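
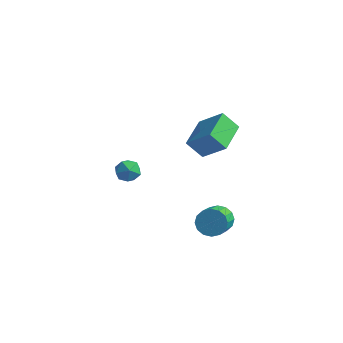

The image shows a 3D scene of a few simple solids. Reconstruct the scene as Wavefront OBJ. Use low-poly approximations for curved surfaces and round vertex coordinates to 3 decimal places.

v 2.847 0.402 -4.07
v 3.122 0.007 -4.83
v 3.587 -1.517 -3.871
v 3.313 -1.122 -3.11
v 3.499 0.226 -4.665
v 3.964 -1.298 -3.706
v 3.701 0.492 -4.341
v 4.166 -1.032 -3.382
v 3.675 0.734 -3.944
v 4.14 -0.79 -2.984
v 3.427 0.887 -3.58
v 3.892 -0.637 -2.621
v 3.024 0.91 -3.348
v 3.489 -0.614 -2.389
v 2.573 0.797 -3.309
v 3.038 -0.727 -2.35
v 2.196 0.578 -3.474
v 2.661 -0.946 -2.515
v 1.994 0.312 -3.798
v 2.459 -1.212 -2.839
v 2.02 0.07 -4.196
v 2.485 -1.454 -3.236
v 2.268 -0.083 -4.559
v 2.733 -1.607 -3.6
v 2.671 -0.106 -4.791
v 3.136 -1.63 -3.832
v 1.667 -1.047 2.682
v 3.078 -0.982 3.877
v 1.28 0.925 3.033
v 2.691 0.99 4.227
v 2.489 -0.71 1.693
v 3.9 -0.645 2.887
v 2.102 1.262 2.043
v 3.513 1.327 3.238
v -2.799 -0.08 -2.053
v -2.086 0.189 -1.697
v -2.674 -1.269 -1.403
v -1.961 -1 -1.047
v -2.696 -0.658 -0.825
v -2.774 0.077 -1.227
v -1.986 -1.157 -1.873
v -2.064 -0.422 -2.275
v -1.583 -0.476 -1.587
v -2.022 -0.168 -0.939
v -2.738 -0.912 -2.161
v -3.177 -0.604 -1.513
f 2 1 5
f 2 5 3
f 3 5 6
f 3 6 4
f 5 1 7
f 5 7 6
f 6 7 8
f 6 8 4
f 7 1 9
f 7 9 8
f 8 9 10
f 8 10 4
f 9 1 11
f 9 11 10
f 10 11 12
f 10 12 4
f 11 1 13
f 11 13 12
f 12 13 14
f 12 14 4
f 13 1 15
f 13 15 14
f 14 15 16
f 14 16 4
f 15 1 17
f 15 17 16
f 16 17 18
f 16 18 4
f 17 1 19
f 17 19 18
f 18 19 20
f 18 20 4
f 19 1 21
f 19 21 20
f 20 21 22
f 20 22 4
f 21 1 23
f 21 23 22
f 22 23 24
f 22 24 4
f 23 1 25
f 23 25 24
f 24 25 26
f 24 26 4
f 25 1 2
f 25 2 26
f 26 2 3
f 26 3 4
f 28 30 27
f 31 28 27
f 27 30 29
f 29 31 27
f 28 34 30
f 32 28 31
f 32 34 28
f 30 34 29
f 33 31 29
f 29 34 33
f 33 32 31
f 34 32 33
f 35 46 40
f 35 40 36
f 35 36 42
f 35 42 45
f 35 45 46
f 36 40 44
f 40 46 39
f 46 45 37
f 45 42 41
f 42 36 43
f 38 44 39
f 38 39 37
f 38 37 41
f 38 41 43
f 38 43 44
f 39 44 40
f 37 39 46
f 41 37 45
f 43 41 42
f 44 43 36



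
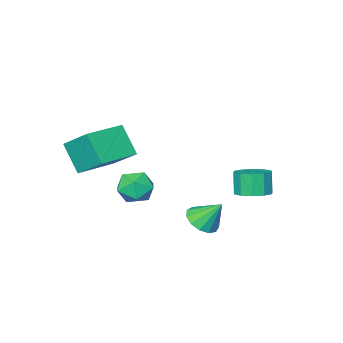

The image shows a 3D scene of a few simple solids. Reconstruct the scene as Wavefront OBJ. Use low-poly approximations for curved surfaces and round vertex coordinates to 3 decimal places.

v 2.348 -4.685 -0.041
v 2.087 -3.037 1.234
v 2.31 -3.526 -1.546
v 2.049 -1.878 -0.271
v 4.531 -4.442 0.091
v 4.27 -2.794 1.366
v 4.493 -3.283 -1.414
v 4.232 -1.635 -0.139
v -2.313 1.542 -2.843
v -1.441 1.17 -2.788
v -1.675 0.805 -1.542
v -2.547 1.178 -1.597
v -1.409 1.731 -2.618
v -1.644 1.366 -1.371
v -1.723 2.22 -2.534
v -1.957 1.855 -1.287
v -2.262 2.45 -2.568
v -2.496 2.085 -1.321
v -2.82 2.334 -2.707
v -3.055 1.969 -1.461
v -3.185 1.915 -2.898
v -3.419 1.55 -1.652
v -3.216 1.354 -3.069
v -3.451 0.989 -1.822
v -2.903 0.865 -3.153
v -3.137 0.5 -1.906
v -2.364 0.635 -3.119
v -2.598 0.27 -1.872
v -1.805 0.751 -2.979
v -2.04 0.386 -1.733
v 1.265 2.284 -3.118
v 2.069 2.115 -2.682
v 0.755 3.096 -1.862
v 2.135 2.563 -2.945
v 1.925 2.923 -3.263
v 1.505 3.08 -3.535
v 1.01 2.984 -3.674
v 0.595 2.665 -3.637
v 0.393 2.226 -3.435
v 0.468 1.805 -3.132
v 0.796 1.536 -2.825
v 1.273 1.505 -2.61
v 1.748 1.72 -2.557
v 2.092 -0.488 -1.645
v 2.692 -0.015 -2.351
v 3.468 -1.045 -0.849
v 4.068 -0.572 -1.555
v 3.513 -0.006 -0.881
v 2.663 0.338 -1.373
v 3.497 -1.398 -1.827
v 2.647 -1.054 -2.319
v 3.561 -0.577 -2.464
v 3.57 0.284 -1.879
v 2.59 -1.344 -1.321
v 2.599 -0.483 -0.736
f 2 4 1
f 5 2 1
f 1 4 3
f 3 5 1
f 2 8 4
f 6 2 5
f 6 8 2
f 4 8 3
f 7 5 3
f 3 8 7
f 7 6 5
f 8 6 7
f 10 9 13
f 10 13 11
f 11 13 14
f 11 14 12
f 13 9 15
f 13 15 14
f 14 15 16
f 14 16 12
f 15 9 17
f 15 17 16
f 16 17 18
f 16 18 12
f 17 9 19
f 17 19 18
f 18 19 20
f 18 20 12
f 19 9 21
f 19 21 20
f 20 21 22
f 20 22 12
f 21 9 23
f 21 23 22
f 22 23 24
f 22 24 12
f 23 9 25
f 23 25 24
f 24 25 26
f 24 26 12
f 25 9 27
f 25 27 26
f 26 27 28
f 26 28 12
f 27 9 29
f 27 29 28
f 28 29 30
f 28 30 12
f 29 9 10
f 29 10 30
f 30 10 11
f 30 11 12
f 32 31 34
f 32 34 33
f 34 31 35
f 34 35 33
f 35 31 36
f 35 36 33
f 36 31 37
f 36 37 33
f 37 31 38
f 37 38 33
f 38 31 39
f 38 39 33
f 39 31 40
f 39 40 33
f 40 31 41
f 40 41 33
f 41 31 42
f 41 42 33
f 42 31 43
f 42 43 33
f 43 31 32
f 43 32 33
f 44 55 49
f 44 49 45
f 44 45 51
f 44 51 54
f 44 54 55
f 45 49 53
f 49 55 48
f 55 54 46
f 54 51 50
f 51 45 52
f 47 53 48
f 47 48 46
f 47 46 50
f 47 50 52
f 47 52 53
f 48 53 49
f 46 48 55
f 50 46 54
f 52 50 51
f 53 52 45



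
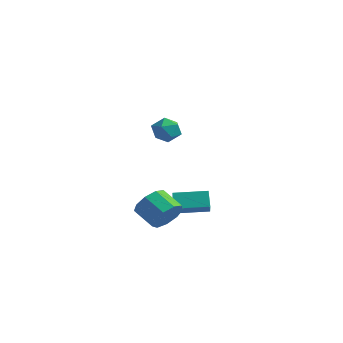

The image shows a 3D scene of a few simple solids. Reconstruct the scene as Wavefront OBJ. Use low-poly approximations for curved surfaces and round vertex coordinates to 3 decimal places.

v 3.337 -3.17 -2.497
v 3.871 -3.297 -1.614
v 2.598 -3.277 -0.84
v 2.063 -3.15 -1.723
v 3.796 -2.604 -1.756
v 2.523 -2.584 -0.982
v 3.506 -2.176 -2.244
v 2.233 -2.155 -1.47
v 3.137 -2.213 -2.851
v 1.864 -2.192 -2.077
v 2.861 -2.698 -3.292
v 1.588 -2.678 -2.518
v 2.807 -3.404 -3.361
v 1.534 -3.384 -2.587
v 3.002 -4.001 -3.026
v 1.729 -3.98 -2.252
v 3.353 -4.209 -2.443
v 2.08 -4.188 -1.669
v 3.696 -3.931 -1.886
v 2.423 -3.91 -1.112
v 0.29 0.821 -3.894
v -0.272 1.334 -2.992
v -0.234 1.433 -4.568
v -0.796 1.946 -3.666
v 1.716 2.174 -3.774
v 1.154 2.687 -2.872
v 1.192 2.786 -4.448
v 0.63 3.299 -3.546
v 3.132 -2.211 3.869
v 3.65 -2.455 3.211
v 2.45 -3.445 3.789
v 2.968 -3.689 3.131
v 3.294 -3.612 3.937
v 3.715 -2.85 3.986
v 2.385 -3.05 3.014
v 2.806 -2.288 3.063
v 3.188 -2.974 2.682
v 3.75 -3.321 3.253
v 2.35 -2.579 3.747
v 2.912 -2.926 4.318
f 2 1 5
f 2 5 3
f 3 5 6
f 3 6 4
f 5 1 7
f 5 7 6
f 6 7 8
f 6 8 4
f 7 1 9
f 7 9 8
f 8 9 10
f 8 10 4
f 9 1 11
f 9 11 10
f 10 11 12
f 10 12 4
f 11 1 13
f 11 13 12
f 12 13 14
f 12 14 4
f 13 1 15
f 13 15 14
f 14 15 16
f 14 16 4
f 15 1 17
f 15 17 16
f 16 17 18
f 16 18 4
f 17 1 19
f 17 19 18
f 18 19 20
f 18 20 4
f 19 1 2
f 19 2 20
f 20 2 3
f 20 3 4
f 22 24 21
f 25 22 21
f 21 24 23
f 23 25 21
f 22 28 24
f 26 22 25
f 26 28 22
f 24 28 23
f 27 25 23
f 23 28 27
f 27 26 25
f 28 26 27
f 29 40 34
f 29 34 30
f 29 30 36
f 29 36 39
f 29 39 40
f 30 34 38
f 34 40 33
f 40 39 31
f 39 36 35
f 36 30 37
f 32 38 33
f 32 33 31
f 32 31 35
f 32 35 37
f 32 37 38
f 33 38 34
f 31 33 40
f 35 31 39
f 37 35 36
f 38 37 30



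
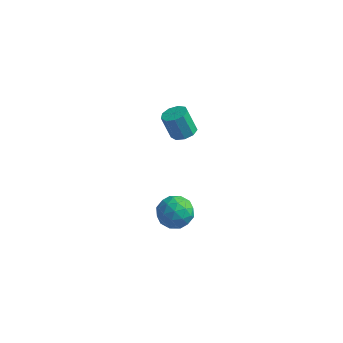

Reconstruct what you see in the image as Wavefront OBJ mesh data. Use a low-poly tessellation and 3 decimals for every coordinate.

v 0.891 -2.863 0.014
v 1.621 -3.038 0.823
v 0.599 -4.622 -0.103
v 1.329 -4.797 0.706
v 0.366 -4.305 0.929
v 0.547 -3.218 1.001
v 1.673 -4.442 -0.281
v 1.854 -3.355 -0.209
v 2.105 -4.014 0.64
v 1.298 -3.929 1.388
v 0.922 -3.731 -0.668
v 0.115 -3.646 0.08
v 1.282 -2.796 0.429
v 0.938 -4.864 0.291
v 0.372 -4.575 0.423
v 0.802 -4.677 0.898
v 0.65 -2.902 0.534
v 1.08 -3.005 1.009
v 0.342 -3.75 1.072
v 1.14 -4.655 -0.289
v 1.57 -4.758 0.186
v 1.418 -2.983 -0.178
v 1.848 -3.085 0.297
v 1.878 -3.91 -0.352
v 1.996 -3.473 0.797
v 1.824 -4.506 0.728
v 2.026 -4.298 0.148
v 2.132 -3.659 0.19
v 1.521 -3.423 1.236
v 1.349 -4.457 1.168
v 0.783 -4.168 1.299
v 0.889 -3.529 1.341
v 1.805 -3.996 1.129
v 0.871 -3.203 -0.448
v 0.699 -4.237 -0.516
v 1.331 -4.131 -0.621
v 1.437 -3.492 -0.579
v 0.396 -3.154 -0.008
v 0.224 -4.187 -0.077
v 0.088 -4.001 0.53
v 0.194 -3.362 0.572
v 0.415 -3.664 -0.409
v -1.487 3.586 -0.348
v -0.786 3.28 -0.053
v -1.411 3.308 1.463
v -2.113 3.614 1.168
v -0.765 3.841 -0.055
v -1.39 3.869 1.461
v -1.082 4.282 -0.194
v -1.708 4.31 1.322
v -1.589 4.398 -0.405
v -2.214 4.426 1.111
v -2.048 4.133 -0.589
v -2.673 4.162 0.926
v -2.245 3.613 -0.661
v -2.87 3.641 0.855
v -2.087 3.08 -0.586
v -2.712 3.108 0.93
v -1.649 2.784 -0.4
v -2.274 2.812 1.116
v -1.135 2.863 -0.189
v -1.76 2.891 1.327
f 1 38 17
f 38 12 41
f 17 41 6
f 38 41 17
f 1 17 13
f 17 6 18
f 13 18 2
f 17 18 13
f 1 13 22
f 13 2 23
f 22 23 8
f 13 23 22
f 1 22 34
f 22 8 37
f 34 37 11
f 22 37 34
f 1 34 38
f 34 11 42
f 38 42 12
f 34 42 38
f 2 18 29
f 18 6 32
f 29 32 10
f 18 32 29
f 6 41 19
f 41 12 40
f 19 40 5
f 41 40 19
f 12 42 39
f 42 11 35
f 39 35 3
f 42 35 39
f 11 37 36
f 37 8 24
f 36 24 7
f 37 24 36
f 8 23 28
f 23 2 25
f 28 25 9
f 23 25 28
f 4 30 16
f 30 10 31
f 16 31 5
f 30 31 16
f 4 16 14
f 16 5 15
f 14 15 3
f 16 15 14
f 4 14 21
f 14 3 20
f 21 20 7
f 14 20 21
f 4 21 26
f 21 7 27
f 26 27 9
f 21 27 26
f 4 26 30
f 26 9 33
f 30 33 10
f 26 33 30
f 5 31 19
f 31 10 32
f 19 32 6
f 31 32 19
f 3 15 39
f 15 5 40
f 39 40 12
f 15 40 39
f 7 20 36
f 20 3 35
f 36 35 11
f 20 35 36
f 9 27 28
f 27 7 24
f 28 24 8
f 27 24 28
f 10 33 29
f 33 9 25
f 29 25 2
f 33 25 29
f 44 43 47
f 44 47 45
f 45 47 48
f 45 48 46
f 47 43 49
f 47 49 48
f 48 49 50
f 48 50 46
f 49 43 51
f 49 51 50
f 50 51 52
f 50 52 46
f 51 43 53
f 51 53 52
f 52 53 54
f 52 54 46
f 53 43 55
f 53 55 54
f 54 55 56
f 54 56 46
f 55 43 57
f 55 57 56
f 56 57 58
f 56 58 46
f 57 43 59
f 57 59 58
f 58 59 60
f 58 60 46
f 59 43 61
f 59 61 60
f 60 61 62
f 60 62 46
f 61 43 44
f 61 44 62
f 62 44 45
f 62 45 46



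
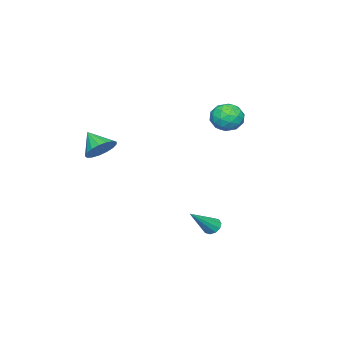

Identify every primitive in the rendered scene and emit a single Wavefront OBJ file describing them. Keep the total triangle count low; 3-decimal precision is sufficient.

v -3.479 2.141 3.599
v -2.703 1.703 3.946
v -3.977 0.797 3.014
v -3.201 0.359 3.361
v -3.871 0.688 3.959
v -3.564 1.519 4.32
v -3.116 0.981 2.64
v -2.809 1.812 3.001
v -2.478 0.986 3.353
v -2.945 0.805 4.168
v -3.735 1.695 2.792
v -4.202 1.514 3.607
v -3.047 2.04 3.823
v -3.633 0.46 3.137
v -4.027 0.653 3.488
v -3.571 0.396 3.692
v -3.553 1.932 4.044
v -3.097 1.674 4.248
v -3.784 1.077 4.255
v -3.583 0.826 2.712
v -3.127 0.568 2.916
v -3.109 2.104 3.268
v -2.653 1.847 3.472
v -2.896 1.423 2.705
v -2.459 1.361 3.679
v -2.752 0.571 3.336
v -2.702 0.937 2.911
v -2.521 1.425 3.124
v -2.733 1.254 4.158
v -3.026 0.464 3.815
v -3.42 0.658 4.166
v -3.239 1.146 4.378
v -2.601 0.833 3.81
v -3.654 2.036 3.145
v -3.947 1.246 2.802
v -3.441 1.354 2.582
v -3.26 1.842 2.794
v -3.928 1.929 3.624
v -4.221 1.139 3.281
v -4.159 1.075 3.836
v -3.978 1.563 4.049
v -4.079 1.667 3.15
v 1.086 2.949 -2.091
v 1.465 3.058 -2.459
v 2.494 2.511 -0.769
v 1.398 3.34 -2.294
v 1.212 3.473 -2.051
v 0.977 3.406 -1.823
v 0.784 3.164 -1.698
v 0.706 2.84 -1.722
v 0.774 2.558 -1.887
v 0.96 2.426 -2.13
v 1.195 2.493 -2.358
v 1.388 2.734 -2.483
v 3.29 -2.038 2.87
v 4.119 -2.024 3.195
v 2.97 -3.042 3.73
v 3.908 -1.747 3.44
v 3.556 -1.536 3.555
v 3.143 -1.44 3.513
v 2.764 -1.482 3.323
v 2.505 -1.651 3.03
v 2.426 -1.908 2.7
v 2.546 -2.196 2.409
v 2.835 -2.447 2.223
v 3.229 -2.605 2.186
v 3.637 -2.633 2.306
v 3.966 -2.524 2.554
v 4.139 -2.305 2.875
f 1 38 17
f 38 12 41
f 17 41 6
f 38 41 17
f 1 17 13
f 17 6 18
f 13 18 2
f 17 18 13
f 1 13 22
f 13 2 23
f 22 23 8
f 13 23 22
f 1 22 34
f 22 8 37
f 34 37 11
f 22 37 34
f 1 34 38
f 34 11 42
f 38 42 12
f 34 42 38
f 2 18 29
f 18 6 32
f 29 32 10
f 18 32 29
f 6 41 19
f 41 12 40
f 19 40 5
f 41 40 19
f 12 42 39
f 42 11 35
f 39 35 3
f 42 35 39
f 11 37 36
f 37 8 24
f 36 24 7
f 37 24 36
f 8 23 28
f 23 2 25
f 28 25 9
f 23 25 28
f 4 30 16
f 30 10 31
f 16 31 5
f 30 31 16
f 4 16 14
f 16 5 15
f 14 15 3
f 16 15 14
f 4 14 21
f 14 3 20
f 21 20 7
f 14 20 21
f 4 21 26
f 21 7 27
f 26 27 9
f 21 27 26
f 4 26 30
f 26 9 33
f 30 33 10
f 26 33 30
f 5 31 19
f 31 10 32
f 19 32 6
f 31 32 19
f 3 15 39
f 15 5 40
f 39 40 12
f 15 40 39
f 7 20 36
f 20 3 35
f 36 35 11
f 20 35 36
f 9 27 28
f 27 7 24
f 28 24 8
f 27 24 28
f 10 33 29
f 33 9 25
f 29 25 2
f 33 25 29
f 44 43 46
f 44 46 45
f 46 43 47
f 46 47 45
f 47 43 48
f 47 48 45
f 48 43 49
f 48 49 45
f 49 43 50
f 49 50 45
f 50 43 51
f 50 51 45
f 51 43 52
f 51 52 45
f 52 43 53
f 52 53 45
f 53 43 54
f 53 54 45
f 54 43 44
f 54 44 45
f 56 55 58
f 56 58 57
f 58 55 59
f 58 59 57
f 59 55 60
f 59 60 57
f 60 55 61
f 60 61 57
f 61 55 62
f 61 62 57
f 62 55 63
f 62 63 57
f 63 55 64
f 63 64 57
f 64 55 65
f 64 65 57
f 65 55 66
f 65 66 57
f 66 55 67
f 66 67 57
f 67 55 68
f 67 68 57
f 68 55 69
f 68 69 57
f 69 55 56
f 69 56 57



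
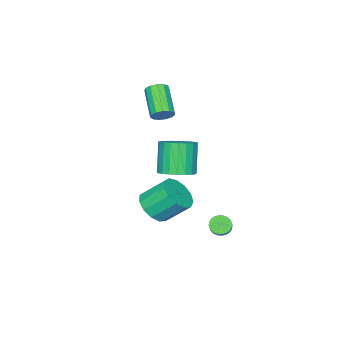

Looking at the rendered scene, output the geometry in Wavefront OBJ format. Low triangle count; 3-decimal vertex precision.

v -2.197 2.484 -3.032
v -1.817 2.063 -3.08
v -0.942 2.754 -2.217
v -1.323 3.176 -2.168
v -1.756 2.196 -3.248
v -0.881 2.887 -2.384
v -1.762 2.373 -3.383
v -0.888 3.064 -2.519
v -1.835 2.566 -3.464
v -0.96 3.257 -2.601
v -1.963 2.748 -3.48
v -1.088 3.439 -2.616
v -2.127 2.889 -3.427
v -1.252 3.58 -2.564
v -2.301 2.968 -3.314
v -1.426 3.66 -2.451
v -2.459 2.974 -3.158
v -1.585 3.666 -2.295
v -2.578 2.906 -2.983
v -1.703 3.597 -2.12
v -2.639 2.773 -2.816
v -1.764 3.464 -1.952
v -2.632 2.596 -2.681
v -1.758 3.287 -1.817
v -2.56 2.403 -2.599
v -1.685 3.094 -1.736
v -2.432 2.221 -2.584
v -1.557 2.912 -1.72
v -2.268 2.08 -2.636
v -1.393 2.771 -1.773
v -2.094 2 -2.749
v -1.219 2.692 -1.886
v -1.935 1.994 -2.905
v -1.061 2.686 -2.042
v -2.444 -0.595 -0.578
v -1.621 -1.116 -0.4
v -2.334 -1.646 1.336
v -3.156 -1.125 1.158
v -1.523 -0.747 -0.247
v -2.236 -1.277 1.489
v -1.585 -0.351 -0.151
v -2.297 -0.881 1.585
v -1.794 0.002 -0.129
v -2.506 -0.528 1.607
v -2.116 0.252 -0.185
v -2.828 -0.277 1.551
v -2.495 0.356 -0.309
v -3.207 -0.174 1.427
v -2.865 0.295 -0.479
v -3.577 -0.234 1.257
v -3.162 0.081 -0.666
v -3.874 -0.449 1.07
v -3.335 -0.251 -0.839
v -4.047 -0.781 0.898
v -3.354 -0.642 -0.966
v -4.066 -1.172 0.771
v -3.215 -1.025 -1.026
v -3.927 -1.555 0.711
v -2.943 -1.334 -1.008
v -3.656 -1.863 0.728
v -2.585 -1.515 -0.917
v -3.297 -2.044 0.82
v -2.203 -1.537 -0.766
v -2.915 -2.066 0.97
v -1.862 -1.396 -0.584
v -2.574 -1.926 1.153
v -2.581 -1.64 3.15
v -2.099 -1.651 3.556
v -3.038 -2.872 4.635
v -3.519 -2.86 4.23
v -2.314 -1.391 3.664
v -3.253 -2.611 4.743
v -2.614 -1.209 3.609
v -3.553 -2.429 4.688
v -2.903 -1.164 3.408
v -3.842 -2.384 4.487
v -3.09 -1.27 3.125
v -4.029 -2.49 4.204
v -3.115 -1.494 2.851
v -4.054 -2.714 3.93
v -2.971 -1.764 2.671
v -3.909 -2.984 3.75
v -2.702 -1.994 2.644
v -3.641 -3.215 3.723
v -2.395 -2.112 2.777
v -3.334 -3.333 3.857
v -2.147 -2.08 3.029
v -3.086 -3.301 4.108
v -2.037 -1.909 3.32
v -2.975 -3.129 4.399
v 0.085 0.118 -1.505
v 0.93 0.699 -1.594
v 0.321 1.763 -0.445
v -0.525 1.182 -0.355
v 0.55 0.902 -1.983
v -0.059 1.966 -0.834
v 0.023 0.856 -2.22
v -0.586 1.92 -1.071
v -0.485 0.576 -2.23
v -1.094 1.64 -1.081
v -0.812 0.15 -2.01
v -1.422 1.214 -0.861
v -0.855 -0.285 -1.629
v -1.464 0.778 -0.48
v -0.599 -0.593 -1.209
v -1.208 0.47 -0.059
v -0.126 -0.675 -0.882
v -0.735 0.389 0.267
v 0.414 -0.505 -0.753
v -0.195 0.559 0.396
v 0.849 -0.137 -0.863
v 0.24 0.926 0.286
v 1.042 0.312 -1.177
v 0.432 1.375 -0.027
f 2 1 5
f 2 5 3
f 3 5 6
f 3 6 4
f 5 1 7
f 5 7 6
f 6 7 8
f 6 8 4
f 7 1 9
f 7 9 8
f 8 9 10
f 8 10 4
f 9 1 11
f 9 11 10
f 10 11 12
f 10 12 4
f 11 1 13
f 11 13 12
f 12 13 14
f 12 14 4
f 13 1 15
f 13 15 14
f 14 15 16
f 14 16 4
f 15 1 17
f 15 17 16
f 16 17 18
f 16 18 4
f 17 1 19
f 17 19 18
f 18 19 20
f 18 20 4
f 19 1 21
f 19 21 20
f 20 21 22
f 20 22 4
f 21 1 23
f 21 23 22
f 22 23 24
f 22 24 4
f 23 1 25
f 23 25 24
f 24 25 26
f 24 26 4
f 25 1 27
f 25 27 26
f 26 27 28
f 26 28 4
f 27 1 29
f 27 29 28
f 28 29 30
f 28 30 4
f 29 1 31
f 29 31 30
f 30 31 32
f 30 32 4
f 31 1 33
f 31 33 32
f 32 33 34
f 32 34 4
f 33 1 2
f 33 2 34
f 34 2 3
f 34 3 4
f 36 35 39
f 36 39 37
f 37 39 40
f 37 40 38
f 39 35 41
f 39 41 40
f 40 41 42
f 40 42 38
f 41 35 43
f 41 43 42
f 42 43 44
f 42 44 38
f 43 35 45
f 43 45 44
f 44 45 46
f 44 46 38
f 45 35 47
f 45 47 46
f 46 47 48
f 46 48 38
f 47 35 49
f 47 49 48
f 48 49 50
f 48 50 38
f 49 35 51
f 49 51 50
f 50 51 52
f 50 52 38
f 51 35 53
f 51 53 52
f 52 53 54
f 52 54 38
f 53 35 55
f 53 55 54
f 54 55 56
f 54 56 38
f 55 35 57
f 55 57 56
f 56 57 58
f 56 58 38
f 57 35 59
f 57 59 58
f 58 59 60
f 58 60 38
f 59 35 61
f 59 61 60
f 60 61 62
f 60 62 38
f 61 35 63
f 61 63 62
f 62 63 64
f 62 64 38
f 63 35 65
f 63 65 64
f 64 65 66
f 64 66 38
f 65 35 36
f 65 36 66
f 66 36 37
f 66 37 38
f 68 67 71
f 68 71 69
f 69 71 72
f 69 72 70
f 71 67 73
f 71 73 72
f 72 73 74
f 72 74 70
f 73 67 75
f 73 75 74
f 74 75 76
f 74 76 70
f 75 67 77
f 75 77 76
f 76 77 78
f 76 78 70
f 77 67 79
f 77 79 78
f 78 79 80
f 78 80 70
f 79 67 81
f 79 81 80
f 80 81 82
f 80 82 70
f 81 67 83
f 81 83 82
f 82 83 84
f 82 84 70
f 83 67 85
f 83 85 84
f 84 85 86
f 84 86 70
f 85 67 87
f 85 87 86
f 86 87 88
f 86 88 70
f 87 67 89
f 87 89 88
f 88 89 90
f 88 90 70
f 89 67 68
f 89 68 90
f 90 68 69
f 90 69 70
f 92 91 95
f 92 95 93
f 93 95 96
f 93 96 94
f 95 91 97
f 95 97 96
f 96 97 98
f 96 98 94
f 97 91 99
f 97 99 98
f 98 99 100
f 98 100 94
f 99 91 101
f 99 101 100
f 100 101 102
f 100 102 94
f 101 91 103
f 101 103 102
f 102 103 104
f 102 104 94
f 103 91 105
f 103 105 104
f 104 105 106
f 104 106 94
f 105 91 107
f 105 107 106
f 106 107 108
f 106 108 94
f 107 91 109
f 107 109 108
f 108 109 110
f 108 110 94
f 109 91 111
f 109 111 110
f 110 111 112
f 110 112 94
f 111 91 113
f 111 113 112
f 112 113 114
f 112 114 94
f 113 91 92
f 113 92 114
f 114 92 93
f 114 93 94



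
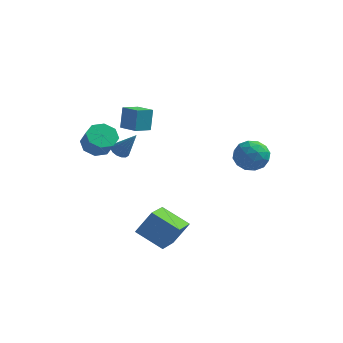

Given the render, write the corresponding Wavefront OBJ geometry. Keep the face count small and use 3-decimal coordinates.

v 0.892 -2.894 -5.425
v 0.871 -4.725 -4.847
v -0.853 -2.588 -4.519
v -0.874 -4.419 -3.941
v 1.734 -2.441 -3.959
v 1.713 -4.272 -3.381
v -0.011 -2.135 -3.053
v -0.032 -3.966 -2.475
v -3.681 -2.872 1.923
v -2.825 -2.5 1.659
v -2.243 -3.076 2.732
v -3.099 -3.448 2.997
v -3.205 -2.047 2.108
v -2.623 -2.623 3.181
v -3.864 -2.078 2.449
v -3.282 -2.653 3.522
v -4.416 -2.573 2.482
v -3.834 -3.149 3.555
v -4.537 -3.244 2.188
v -3.955 -3.82 3.261
v -4.157 -3.697 1.739
v -3.575 -4.273 2.812
v -3.498 -3.667 1.398
v -2.916 -4.242 2.471
v -2.946 -3.171 1.365
v -2.364 -3.747 2.438
v 2.652 4.537 -1.557
v 3.737 5.017 -1.386
v 3.403 2.763 -1.334
v 4.488 3.243 -1.163
v 3.631 3.389 -0.338
v 3.167 4.485 -0.475
v 3.973 3.295 -2.245
v 3.509 4.391 -2.382
v 4.553 4.25 -1.811
v 4.342 4.308 -0.633
v 2.798 3.472 -2.087
v 2.587 3.53 -0.909
v 3.129 4.933 -1.491
v 4.011 2.847 -1.229
v 3.508 2.933 -0.744
v 4.145 3.215 -0.644
v 2.794 4.62 -0.955
v 3.431 4.903 -0.855
v 3.369 3.945 -0.239
v 3.709 2.877 -1.865
v 4.346 3.16 -1.765
v 2.995 4.565 -2.076
v 3.632 4.847 -1.976
v 3.771 3.835 -2.481
v 4.246 4.764 -1.64
v 4.687 3.721 -1.51
v 4.385 3.752 -2.145
v 4.112 4.396 -2.226
v 4.122 4.798 -0.948
v 4.563 3.755 -0.817
v 4.06 3.841 -0.332
v 3.787 4.486 -0.412
v 4.602 4.347 -1.198
v 2.577 4.025 -1.903
v 3.018 2.982 -1.772
v 3.353 3.294 -2.308
v 3.08 3.939 -2.388
v 2.453 4.059 -1.21
v 2.894 3.016 -1.08
v 3.028 3.384 -0.494
v 2.755 4.028 -0.575
v 2.538 3.433 -1.522
v -3.255 2.55 0.3
v -3.27 3.047 1.769
v -4.448 3.204 0.067
v -4.463 3.701 1.535
v -2.637 3.559 -0.035
v -2.652 4.056 1.433
v -3.83 4.213 -0.269
v -3.845 4.71 1.2
v -3.307 -0.069 -0.028
v -2.785 -0.011 -0.394
v -2.233 -0.171 1.488
v -2.868 0.3 -0.313
v -3.07 0.511 -0.157
v -3.334 0.567 0.034
v -3.592 0.452 0.209
v -3.773 0.198 0.32
v -3.829 -0.128 0.338
v -3.745 -0.438 0.257
v -3.543 -0.65 0.101
v -3.279 -0.706 -0.09
v -3.021 -0.591 -0.265
v -2.84 -0.337 -0.376
f 2 4 1
f 5 2 1
f 1 4 3
f 3 5 1
f 2 8 4
f 6 2 5
f 6 8 2
f 4 8 3
f 7 5 3
f 3 8 7
f 7 6 5
f 8 6 7
f 10 9 13
f 10 13 11
f 11 13 14
f 11 14 12
f 13 9 15
f 13 15 14
f 14 15 16
f 14 16 12
f 15 9 17
f 15 17 16
f 16 17 18
f 16 18 12
f 17 9 19
f 17 19 18
f 18 19 20
f 18 20 12
f 19 9 21
f 19 21 20
f 20 21 22
f 20 22 12
f 21 9 23
f 21 23 22
f 22 23 24
f 22 24 12
f 23 9 25
f 23 25 24
f 24 25 26
f 24 26 12
f 25 9 10
f 25 10 26
f 26 10 11
f 26 11 12
f 27 64 43
f 64 38 67
f 43 67 32
f 64 67 43
f 27 43 39
f 43 32 44
f 39 44 28
f 43 44 39
f 27 39 48
f 39 28 49
f 48 49 34
f 39 49 48
f 27 48 60
f 48 34 63
f 60 63 37
f 48 63 60
f 27 60 64
f 60 37 68
f 64 68 38
f 60 68 64
f 28 44 55
f 44 32 58
f 55 58 36
f 44 58 55
f 32 67 45
f 67 38 66
f 45 66 31
f 67 66 45
f 38 68 65
f 68 37 61
f 65 61 29
f 68 61 65
f 37 63 62
f 63 34 50
f 62 50 33
f 63 50 62
f 34 49 54
f 49 28 51
f 54 51 35
f 49 51 54
f 30 56 42
f 56 36 57
f 42 57 31
f 56 57 42
f 30 42 40
f 42 31 41
f 40 41 29
f 42 41 40
f 30 40 47
f 40 29 46
f 47 46 33
f 40 46 47
f 30 47 52
f 47 33 53
f 52 53 35
f 47 53 52
f 30 52 56
f 52 35 59
f 56 59 36
f 52 59 56
f 31 57 45
f 57 36 58
f 45 58 32
f 57 58 45
f 29 41 65
f 41 31 66
f 65 66 38
f 41 66 65
f 33 46 62
f 46 29 61
f 62 61 37
f 46 61 62
f 35 53 54
f 53 33 50
f 54 50 34
f 53 50 54
f 36 59 55
f 59 35 51
f 55 51 28
f 59 51 55
f 70 72 69
f 73 70 69
f 69 72 71
f 71 73 69
f 70 76 72
f 74 70 73
f 74 76 70
f 72 76 71
f 75 73 71
f 71 76 75
f 75 74 73
f 76 74 75
f 78 77 80
f 78 80 79
f 80 77 81
f 80 81 79
f 81 77 82
f 81 82 79
f 82 77 83
f 82 83 79
f 83 77 84
f 83 84 79
f 84 77 85
f 84 85 79
f 85 77 86
f 85 86 79
f 86 77 87
f 86 87 79
f 87 77 88
f 87 88 79
f 88 77 89
f 88 89 79
f 89 77 90
f 89 90 79
f 90 77 78
f 90 78 79



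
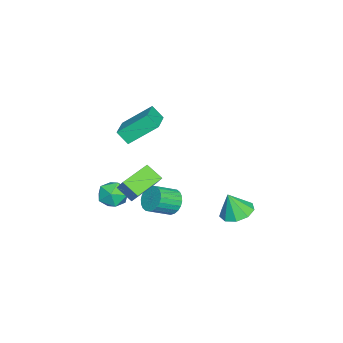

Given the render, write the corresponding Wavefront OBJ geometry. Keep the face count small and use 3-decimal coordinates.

v 0.994 -2.372 2.319
v 0.893 -3.016 3.051
v 0.484 -0.847 3.59
v 0.384 -1.491 4.322
v 2.756 -2.149 2.758
v 2.656 -2.793 3.49
v 2.247 -0.624 4.029
v 2.146 -1.268 4.761
v 2.233 -2.503 -2.359
v 3.122 -2.786 -2.104
v 1.618 -3.514 -1.336
v 2.507 -3.797 -1.081
v 2.196 -2.911 -0.849
v 2.576 -2.286 -1.481
v 2.164 -4.014 -1.959
v 2.544 -3.389 -2.591
v 3.079 -3.72 -1.856
v 3.099 -3.038 -1.171
v 1.641 -3.262 -2.269
v 1.661 -2.58 -1.584
v -0.052 3.118 -3.644
v 0.598 3.889 -3.491
v 0.172 2.642 -2.196
v -0.05 4.087 -3.325
v -0.699 3.832 -3.309
v -1.046 3.243 -3.448
v -0.927 2.595 -3.68
v -0.4 2.192 -3.894
v 0.291 2.222 -3.991
v 0.82 2.672 -3.926
v 0.942 3.33 -3.728
v 0.12 -0.483 -3.436
v 0.73 -0.393 -4.05
v 1.609 -1.347 -3.318
v 1 -1.437 -2.704
v 0.817 -0.146 -3.834
v 1.696 -1.101 -3.102
v 0.798 0.049 -3.557
v 1.677 -0.905 -2.825
v 0.676 0.163 -3.261
v 1.555 -0.791 -2.529
v 0.47 0.179 -2.992
v 1.349 -0.775 -2.26
v 0.21 0.094 -2.791
v 1.089 -0.86 -2.059
v -0.064 -0.078 -2.688
v 0.816 -1.033 -1.956
v -0.309 -0.313 -2.699
v 0.57 -1.267 -1.967
v -0.489 -0.573 -2.822
v 0.39 -1.527 -2.09
v -0.576 -0.819 -3.038
v 0.303 -1.774 -2.306
v -0.557 -1.015 -3.315
v 0.322 -1.969 -2.583
v -0.435 -1.129 -3.611
v 0.444 -2.083 -2.879
v -0.229 -1.145 -3.88
v 0.65 -2.099 -3.148
v 0.031 -1.06 -4.081
v 0.91 -2.014 -3.349
v 0.304 -0.887 -4.184
v 1.184 -1.842 -3.452
v 0.55 -0.653 -4.173
v 1.429 -1.607 -3.441
v 1.31 -1.065 -1.196
v 1.002 -1.981 -0.501
v 1.852 -0.553 -0.282
v 1.544 -1.469 0.413
v 2.916 -1.951 -1.653
v 2.608 -2.867 -0.958
v 3.458 -1.439 -0.739
v 3.15 -2.355 -0.044
f 2 4 1
f 5 2 1
f 1 4 3
f 3 5 1
f 2 8 4
f 6 2 5
f 6 8 2
f 4 8 3
f 7 5 3
f 3 8 7
f 7 6 5
f 8 6 7
f 9 20 14
f 9 14 10
f 9 10 16
f 9 16 19
f 9 19 20
f 10 14 18
f 14 20 13
f 20 19 11
f 19 16 15
f 16 10 17
f 12 18 13
f 12 13 11
f 12 11 15
f 12 15 17
f 12 17 18
f 13 18 14
f 11 13 20
f 15 11 19
f 17 15 16
f 18 17 10
f 22 21 24
f 22 24 23
f 24 21 25
f 24 25 23
f 25 21 26
f 25 26 23
f 26 21 27
f 26 27 23
f 27 21 28
f 27 28 23
f 28 21 29
f 28 29 23
f 29 21 30
f 29 30 23
f 30 21 31
f 30 31 23
f 31 21 22
f 31 22 23
f 33 32 36
f 33 36 34
f 34 36 37
f 34 37 35
f 36 32 38
f 36 38 37
f 37 38 39
f 37 39 35
f 38 32 40
f 38 40 39
f 39 40 41
f 39 41 35
f 40 32 42
f 40 42 41
f 41 42 43
f 41 43 35
f 42 32 44
f 42 44 43
f 43 44 45
f 43 45 35
f 44 32 46
f 44 46 45
f 45 46 47
f 45 47 35
f 46 32 48
f 46 48 47
f 47 48 49
f 47 49 35
f 48 32 50
f 48 50 49
f 49 50 51
f 49 51 35
f 50 32 52
f 50 52 51
f 51 52 53
f 51 53 35
f 52 32 54
f 52 54 53
f 53 54 55
f 53 55 35
f 54 32 56
f 54 56 55
f 55 56 57
f 55 57 35
f 56 32 58
f 56 58 57
f 57 58 59
f 57 59 35
f 58 32 60
f 58 60 59
f 59 60 61
f 59 61 35
f 60 32 62
f 60 62 61
f 61 62 63
f 61 63 35
f 62 32 64
f 62 64 63
f 63 64 65
f 63 65 35
f 64 32 33
f 64 33 65
f 65 33 34
f 65 34 35
f 67 69 66
f 70 67 66
f 66 69 68
f 68 70 66
f 67 73 69
f 71 67 70
f 71 73 67
f 69 73 68
f 72 70 68
f 68 73 72
f 72 71 70
f 73 71 72



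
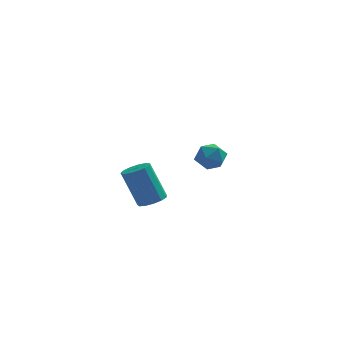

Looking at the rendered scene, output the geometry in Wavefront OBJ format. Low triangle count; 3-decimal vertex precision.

v 0.889 2.291 -3.89
v 1.322 2.741 -4.501
v 2.058 2.239 -3.099
v 2.491 2.689 -3.71
v 1.866 3.079 -3.242
v 1.143 3.111 -3.731
v 2.237 1.869 -3.869
v 1.514 1.901 -4.358
v 2.155 2.48 -4.487
v 1.926 3.227 -4.1
v 1.454 1.753 -3.5
v 1.225 2.5 -3.113
v -1.017 -3.808 -3.262
v -0.378 -3.577 -3.053
v -1.125 -3.142 -1.25
v -1.763 -3.372 -1.458
v -0.568 -3.26 -3.208
v -1.314 -2.825 -1.404
v -0.9 -3.117 -3.38
v -1.646 -2.682 -1.576
v -1.269 -3.194 -3.514
v -2.015 -2.758 -1.711
v -1.558 -3.465 -3.568
v -2.304 -3.03 -1.765
v -1.675 -3.845 -3.525
v -2.422 -3.41 -1.722
v -1.583 -4.213 -3.398
v -2.33 -3.778 -1.595
v -1.312 -4.453 -3.228
v -2.058 -4.017 -1.425
v -0.946 -4.487 -3.069
v -1.693 -4.052 -1.265
v -0.604 -4.306 -2.971
v -1.35 -3.871 -1.167
v -0.392 -3.967 -2.965
v -1.138 -3.531 -1.161
f 1 12 6
f 1 6 2
f 1 2 8
f 1 8 11
f 1 11 12
f 2 6 10
f 6 12 5
f 12 11 3
f 11 8 7
f 8 2 9
f 4 10 5
f 4 5 3
f 4 3 7
f 4 7 9
f 4 9 10
f 5 10 6
f 3 5 12
f 7 3 11
f 9 7 8
f 10 9 2
f 14 13 17
f 14 17 15
f 15 17 18
f 15 18 16
f 17 13 19
f 17 19 18
f 18 19 20
f 18 20 16
f 19 13 21
f 19 21 20
f 20 21 22
f 20 22 16
f 21 13 23
f 21 23 22
f 22 23 24
f 22 24 16
f 23 13 25
f 23 25 24
f 24 25 26
f 24 26 16
f 25 13 27
f 25 27 26
f 26 27 28
f 26 28 16
f 27 13 29
f 27 29 28
f 28 29 30
f 28 30 16
f 29 13 31
f 29 31 30
f 30 31 32
f 30 32 16
f 31 13 33
f 31 33 32
f 32 33 34
f 32 34 16
f 33 13 35
f 33 35 34
f 34 35 36
f 34 36 16
f 35 13 14
f 35 14 36
f 36 14 15
f 36 15 16



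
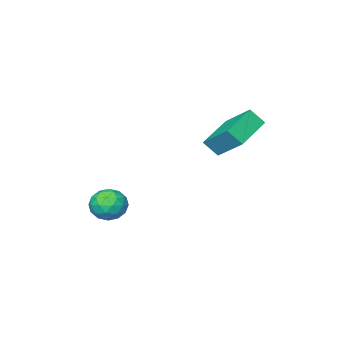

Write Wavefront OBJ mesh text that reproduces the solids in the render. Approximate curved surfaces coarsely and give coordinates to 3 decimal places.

v 0.339 -2.851 -1.062
v 1 -2.86 -1.825
v -0.32 -4.24 -1.615
v 0.341 -4.249 -2.378
v 0.659 -4.409 -1.434
v 1.066 -3.551 -1.092
v -0.386 -3.549 -2.348
v 0.021 -2.691 -2.006
v 0.551 -3.292 -2.62
v 1.197 -3.823 -2.055
v -0.517 -3.277 -1.385
v 0.129 -3.808 -0.82
v 0.727 -2.734 -1.395
v -0.047 -4.366 -2.045
v 0.14 -4.46 -1.49
v 0.528 -4.466 -1.939
v 0.767 -3.14 -0.964
v 1.155 -3.145 -1.413
v 0.954 -4.056 -1.183
v -0.475 -3.955 -2.027
v -0.087 -3.96 -2.476
v 0.152 -2.634 -1.501
v 0.54 -2.64 -1.95
v -0.274 -3.044 -2.257
v 0.852 -2.993 -2.311
v 0.464 -3.809 -2.636
v 0.037 -3.398 -2.618
v 0.276 -2.893 -2.417
v 1.231 -3.305 -1.979
v 0.844 -4.121 -2.304
v 1.031 -4.216 -1.749
v 1.271 -3.711 -1.548
v 0.968 -3.559 -2.446
v -0.164 -2.979 -1.136
v -0.551 -3.795 -1.461
v -0.591 -3.389 -1.892
v -0.351 -2.884 -1.691
v 0.216 -3.291 -0.804
v -0.172 -4.107 -1.129
v 0.404 -4.207 -1.023
v 0.643 -3.702 -0.822
v -0.288 -3.541 -0.994
v -3.678 0.264 3.991
v -3.84 1.788 5.165
v -4.134 0.804 3.228
v -4.295 2.328 4.401
v -1.745 0.972 3.339
v -1.906 2.496 4.512
v -2.2 1.512 2.575
v -2.362 3.036 3.749
f 1 38 17
f 38 12 41
f 17 41 6
f 38 41 17
f 1 17 13
f 17 6 18
f 13 18 2
f 17 18 13
f 1 13 22
f 13 2 23
f 22 23 8
f 13 23 22
f 1 22 34
f 22 8 37
f 34 37 11
f 22 37 34
f 1 34 38
f 34 11 42
f 38 42 12
f 34 42 38
f 2 18 29
f 18 6 32
f 29 32 10
f 18 32 29
f 6 41 19
f 41 12 40
f 19 40 5
f 41 40 19
f 12 42 39
f 42 11 35
f 39 35 3
f 42 35 39
f 11 37 36
f 37 8 24
f 36 24 7
f 37 24 36
f 8 23 28
f 23 2 25
f 28 25 9
f 23 25 28
f 4 30 16
f 30 10 31
f 16 31 5
f 30 31 16
f 4 16 14
f 16 5 15
f 14 15 3
f 16 15 14
f 4 14 21
f 14 3 20
f 21 20 7
f 14 20 21
f 4 21 26
f 21 7 27
f 26 27 9
f 21 27 26
f 4 26 30
f 26 9 33
f 30 33 10
f 26 33 30
f 5 31 19
f 31 10 32
f 19 32 6
f 31 32 19
f 3 15 39
f 15 5 40
f 39 40 12
f 15 40 39
f 7 20 36
f 20 3 35
f 36 35 11
f 20 35 36
f 9 27 28
f 27 7 24
f 28 24 8
f 27 24 28
f 10 33 29
f 33 9 25
f 29 25 2
f 33 25 29
f 44 46 43
f 47 44 43
f 43 46 45
f 45 47 43
f 44 50 46
f 48 44 47
f 48 50 44
f 46 50 45
f 49 47 45
f 45 50 49
f 49 48 47
f 50 48 49



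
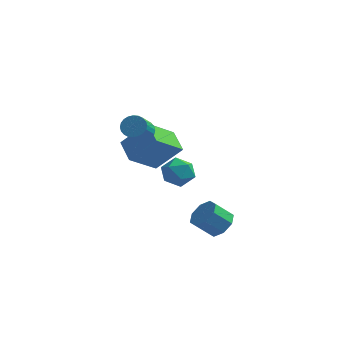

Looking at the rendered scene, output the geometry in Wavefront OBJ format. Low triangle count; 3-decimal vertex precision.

v -1.781 3.691 -0.953
v -2.795 2.38 0.254
v -2.593 4.808 -0.423
v -3.607 3.498 0.785
v -0.433 3.982 0.495
v -1.447 2.672 1.703
v -1.245 5.1 1.026
v -2.259 3.789 2.233
v 1.995 2.41 -3.702
v 2.68 1.984 -3.28
v 1.85 1.565 -2.356
v 1.165 1.99 -2.778
v 2.596 2.639 -3.058
v 1.766 2.22 -2.135
v 2.16 3.159 -3.213
v 1.33 2.74 -2.29
v 1.627 3.241 -3.654
v 0.798 2.821 -2.731
v 1.31 2.835 -4.124
v 0.48 2.416 -3.2
v 1.394 2.18 -4.345
v 0.564 1.761 -3.422
v 1.83 1.66 -4.19
v 1 1.241 -3.267
v 2.362 1.579 -3.749
v 1.533 1.159 -2.826
v 0.038 3.164 -1.004
v 0.622 2.542 -0.526
v -1.202 2.638 -0.174
v -0.618 2.016 0.304
v -0.538 2.978 0.458
v 0.229 3.303 -0.055
v -0.809 1.877 -0.645
v -0.042 2.202 -1.158
v 0.099 1.746 -0.305
v 0.266 2.427 0.377
v -0.846 2.753 -1.077
v -0.679 3.434 -0.395
v -2.018 2.058 2.653
v -1.629 1.675 2.23
v -1.713 0.58 3.145
v -2.102 0.962 3.567
v -1.441 1.79 2.385
v -1.525 0.694 3.3
v -1.341 1.946 2.58
v -1.425 0.85 3.495
v -1.344 2.119 2.787
v -1.428 1.023 3.702
v -1.45 2.282 2.973
v -1.533 1.186 3.888
v -1.642 2.411 3.11
v -1.726 1.315 4.025
v -1.891 2.487 3.178
v -1.975 1.391 4.093
v -2.16 2.497 3.166
v -2.244 1.401 4.08
v -2.407 2.44 3.075
v -2.491 1.345 3.99
v -2.595 2.326 2.92
v -2.679 1.23 3.835
v -2.695 2.17 2.725
v -2.779 1.074 3.64
v -2.692 1.997 2.518
v -2.776 0.901 3.433
v -2.587 1.834 2.332
v -2.67 0.738 3.247
v -2.394 1.705 2.195
v -2.478 0.609 3.11
v -2.145 1.629 2.127
v -2.229 0.533 3.042
v -1.876 1.619 2.14
v -1.96 0.523 3.054
f 2 4 1
f 5 2 1
f 1 4 3
f 3 5 1
f 2 8 4
f 6 2 5
f 6 8 2
f 4 8 3
f 7 5 3
f 3 8 7
f 7 6 5
f 8 6 7
f 10 9 13
f 10 13 11
f 11 13 14
f 11 14 12
f 13 9 15
f 13 15 14
f 14 15 16
f 14 16 12
f 15 9 17
f 15 17 16
f 16 17 18
f 16 18 12
f 17 9 19
f 17 19 18
f 18 19 20
f 18 20 12
f 19 9 21
f 19 21 20
f 20 21 22
f 20 22 12
f 21 9 23
f 21 23 22
f 22 23 24
f 22 24 12
f 23 9 25
f 23 25 24
f 24 25 26
f 24 26 12
f 25 9 10
f 25 10 26
f 26 10 11
f 26 11 12
f 27 38 32
f 27 32 28
f 27 28 34
f 27 34 37
f 27 37 38
f 28 32 36
f 32 38 31
f 38 37 29
f 37 34 33
f 34 28 35
f 30 36 31
f 30 31 29
f 30 29 33
f 30 33 35
f 30 35 36
f 31 36 32
f 29 31 38
f 33 29 37
f 35 33 34
f 36 35 28
f 40 39 43
f 40 43 41
f 41 43 44
f 41 44 42
f 43 39 45
f 43 45 44
f 44 45 46
f 44 46 42
f 45 39 47
f 45 47 46
f 46 47 48
f 46 48 42
f 47 39 49
f 47 49 48
f 48 49 50
f 48 50 42
f 49 39 51
f 49 51 50
f 50 51 52
f 50 52 42
f 51 39 53
f 51 53 52
f 52 53 54
f 52 54 42
f 53 39 55
f 53 55 54
f 54 55 56
f 54 56 42
f 55 39 57
f 55 57 56
f 56 57 58
f 56 58 42
f 57 39 59
f 57 59 58
f 58 59 60
f 58 60 42
f 59 39 61
f 59 61 60
f 60 61 62
f 60 62 42
f 61 39 63
f 61 63 62
f 62 63 64
f 62 64 42
f 63 39 65
f 63 65 64
f 64 65 66
f 64 66 42
f 65 39 67
f 65 67 66
f 66 67 68
f 66 68 42
f 67 39 69
f 67 69 68
f 68 69 70
f 68 70 42
f 69 39 71
f 69 71 70
f 70 71 72
f 70 72 42
f 71 39 40
f 71 40 72
f 72 40 41
f 72 41 42



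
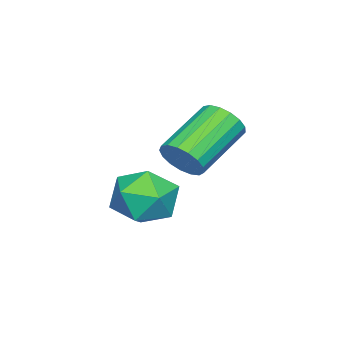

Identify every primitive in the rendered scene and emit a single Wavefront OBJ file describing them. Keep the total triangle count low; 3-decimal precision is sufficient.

v -3.641 2.115 -3.921
v -3.236 2.708 -2.974
v -2.164 0.892 -3.786
v -1.759 1.485 -2.839
v -2.764 0.856 -2.762
v -3.677 1.612 -2.845
v -1.723 1.988 -3.915
v -2.636 2.744 -3.998
v -2.051 2.629 -2.971
v -2.694 1.93 -2.258
v -2.706 1.67 -4.502
v -3.349 0.971 -3.789
v -2.001 3.38 -1.236
v -1.701 3.076 -0.559
v -3.519 3.577 0.472
v -3.819 3.88 -0.204
v -1.594 3.444 -0.55
v -3.413 3.945 0.482
v -1.581 3.797 -0.698
v -3.399 4.298 0.334
v -1.663 4.054 -0.969
v -3.482 4.555 0.063
v -1.824 4.157 -1.301
v -3.642 4.658 -0.27
v -2.024 4.082 -1.618
v -3.843 4.583 -0.587
v -2.219 3.846 -1.848
v -4.038 4.347 -0.817
v -2.365 3.503 -1.937
v -4.183 4.004 -0.906
v -2.426 3.132 -1.866
v -4.245 3.633 -0.835
v -2.391 2.817 -1.65
v -4.209 3.318 -0.619
v -2.266 2.632 -1.34
v -4.084 3.133 -0.308
v -2.08 2.618 -1.005
v -3.898 3.119 0.026
v -1.876 2.778 -0.723
v -3.695 3.279 0.308
f 1 12 6
f 1 6 2
f 1 2 8
f 1 8 11
f 1 11 12
f 2 6 10
f 6 12 5
f 12 11 3
f 11 8 7
f 8 2 9
f 4 10 5
f 4 5 3
f 4 3 7
f 4 7 9
f 4 9 10
f 5 10 6
f 3 5 12
f 7 3 11
f 9 7 8
f 10 9 2
f 14 13 17
f 14 17 15
f 15 17 18
f 15 18 16
f 17 13 19
f 17 19 18
f 18 19 20
f 18 20 16
f 19 13 21
f 19 21 20
f 20 21 22
f 20 22 16
f 21 13 23
f 21 23 22
f 22 23 24
f 22 24 16
f 23 13 25
f 23 25 24
f 24 25 26
f 24 26 16
f 25 13 27
f 25 27 26
f 26 27 28
f 26 28 16
f 27 13 29
f 27 29 28
f 28 29 30
f 28 30 16
f 29 13 31
f 29 31 30
f 30 31 32
f 30 32 16
f 31 13 33
f 31 33 32
f 32 33 34
f 32 34 16
f 33 13 35
f 33 35 34
f 34 35 36
f 34 36 16
f 35 13 37
f 35 37 36
f 36 37 38
f 36 38 16
f 37 13 39
f 37 39 38
f 38 39 40
f 38 40 16
f 39 13 14
f 39 14 40
f 40 14 15
f 40 15 16



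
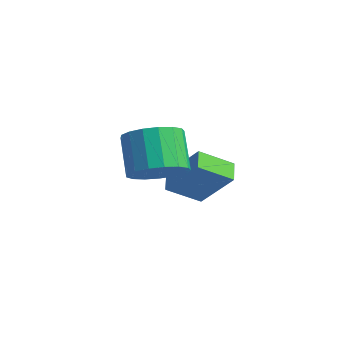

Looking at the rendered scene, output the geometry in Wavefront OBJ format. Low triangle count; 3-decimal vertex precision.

v 2.542 -4.092 -0.974
v 3.39 -3.536 -0.573
v 2.385 -2.833 0.575
v 1.538 -3.388 0.174
v 3.195 -3.219 -0.938
v 2.19 -2.516 0.21
v 2.85 -3.102 -1.312
v 1.845 -2.398 -0.163
v 2.434 -3.212 -1.608
v 1.43 -2.508 -0.46
v 2.044 -3.523 -1.759
v 1.039 -2.819 -0.611
v 1.767 -3.964 -1.73
v 0.763 -3.261 -0.582
v 1.669 -4.435 -1.528
v 0.664 -3.731 -0.38
v 1.77 -4.827 -1.199
v 0.765 -4.124 -0.051
v 2.048 -5.051 -0.819
v 1.044 -4.347 0.329
v 2.439 -5.055 -0.474
v 1.435 -4.351 0.674
v 2.854 -4.838 -0.244
v 1.85 -4.135 0.905
v 3.198 -4.451 -0.181
v 2.193 -3.747 0.968
v 3.391 -3.981 -0.3
v 2.387 -3.277 0.849
v 1.222 -0.677 -4.79
v 0.494 -1.749 -3.977
v 0.667 -0.076 -4.495
v -0.062 -1.148 -3.682
v 2.462 -0.312 -3.198
v 1.733 -1.384 -2.385
v 1.906 0.289 -2.903
v 1.178 -0.783 -2.09
f 2 1 5
f 2 5 3
f 3 5 6
f 3 6 4
f 5 1 7
f 5 7 6
f 6 7 8
f 6 8 4
f 7 1 9
f 7 9 8
f 8 9 10
f 8 10 4
f 9 1 11
f 9 11 10
f 10 11 12
f 10 12 4
f 11 1 13
f 11 13 12
f 12 13 14
f 12 14 4
f 13 1 15
f 13 15 14
f 14 15 16
f 14 16 4
f 15 1 17
f 15 17 16
f 16 17 18
f 16 18 4
f 17 1 19
f 17 19 18
f 18 19 20
f 18 20 4
f 19 1 21
f 19 21 20
f 20 21 22
f 20 22 4
f 21 1 23
f 21 23 22
f 22 23 24
f 22 24 4
f 23 1 25
f 23 25 24
f 24 25 26
f 24 26 4
f 25 1 27
f 25 27 26
f 26 27 28
f 26 28 4
f 27 1 2
f 27 2 28
f 28 2 3
f 28 3 4
f 30 32 29
f 33 30 29
f 29 32 31
f 31 33 29
f 30 36 32
f 34 30 33
f 34 36 30
f 32 36 31
f 35 33 31
f 31 36 35
f 35 34 33
f 36 34 35



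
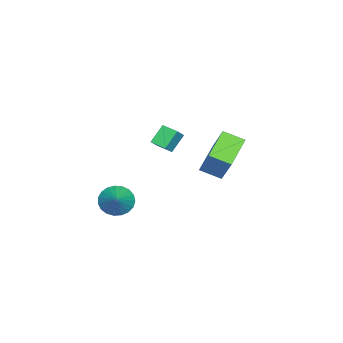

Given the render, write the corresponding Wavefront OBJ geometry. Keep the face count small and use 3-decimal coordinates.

v -4.365 -2.47 1.436
v -3.629 -2.601 2.1
v -4.066 -1.582 1.279
v -3.33 -1.713 1.943
v -3.61 -2.887 0.517
v -2.874 -3.018 1.181
v -3.311 -1.999 0.36
v -2.575 -2.13 1.024
v 2.815 -2.96 0.121
v 3.352 -2.914 -0.625
v 4.025 -2.52 1.019
v 3.21 -2.559 -0.607
v 3 -2.274 -0.464
v 2.757 -2.107 -0.219
v 2.525 -2.087 0.084
v 2.343 -2.219 0.394
v 2.242 -2.478 0.656
v 2.241 -2.821 0.826
v 2.338 -3.188 0.874
v 2.519 -3.515 0.792
v 2.75 -3.746 0.593
v 2.992 -3.842 0.313
v 3.204 -3.784 -0
v 3.349 -3.585 -0.293
v 3.401 -3.277 -0.514
v -1.038 1.312 0.226
v -0.96 0.151 0.709
v -2.918 1.505 0.995
v -2.84 0.344 1.478
v -0.32 2.016 1.802
v -0.242 0.855 2.285
v -2.2 2.209 2.571
v -2.122 1.048 3.054
f 2 4 1
f 5 2 1
f 1 4 3
f 3 5 1
f 2 8 4
f 6 2 5
f 6 8 2
f 4 8 3
f 7 5 3
f 3 8 7
f 7 6 5
f 8 6 7
f 10 9 12
f 10 12 11
f 12 9 13
f 12 13 11
f 13 9 14
f 13 14 11
f 14 9 15
f 14 15 11
f 15 9 16
f 15 16 11
f 16 9 17
f 16 17 11
f 17 9 18
f 17 18 11
f 18 9 19
f 18 19 11
f 19 9 20
f 19 20 11
f 20 9 21
f 20 21 11
f 21 9 22
f 21 22 11
f 22 9 23
f 22 23 11
f 23 9 24
f 23 24 11
f 24 9 25
f 24 25 11
f 25 9 10
f 25 10 11
f 27 29 26
f 30 27 26
f 26 29 28
f 28 30 26
f 27 33 29
f 31 27 30
f 31 33 27
f 29 33 28
f 32 30 28
f 28 33 32
f 32 31 30
f 33 31 32



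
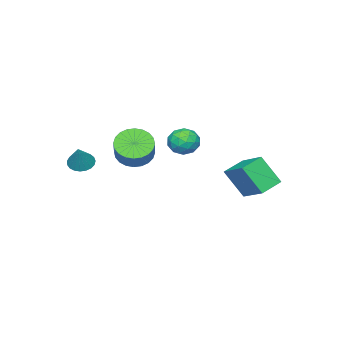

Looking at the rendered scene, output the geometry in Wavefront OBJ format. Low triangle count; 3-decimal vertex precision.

v -1.101 -1.002 -2.201
v -0.612 -1.641 -1.892
v -2.148 -1.399 -1.368
v -1.659 -2.038 -1.059
v -1.466 -1.219 -0.872
v -0.819 -0.973 -1.387
v -1.941 -2.067 -1.873
v -1.294 -1.821 -2.388
v -1.131 -2.299 -1.689
v -0.838 -1.775 -1.07
v -1.922 -1.265 -2.19
v -1.629 -0.741 -1.571
v -0.765 -1.287 -2.12
v -1.995 -1.753 -1.14
v -1.882 -1.272 -1.031
v -1.594 -1.648 -0.849
v -0.886 -0.894 -1.823
v -0.599 -1.27 -1.641
v -1.101 -1.022 -1.042
v -2.161 -1.77 -1.619
v -1.874 -2.146 -1.437
v -1.166 -1.392 -2.411
v -0.878 -1.768 -2.229
v -1.659 -2.018 -2.218
v -0.783 -2.049 -1.819
v -1.398 -2.283 -1.329
v -1.564 -2.299 -1.808
v -1.183 -2.155 -2.11
v -0.61 -1.741 -1.455
v -1.225 -1.975 -0.965
v -1.112 -1.493 -0.856
v -0.732 -1.349 -1.158
v -0.915 -2.128 -1.336
v -1.535 -1.065 -2.295
v -2.15 -1.299 -1.805
v -2.028 -1.691 -2.102
v -1.648 -1.547 -2.404
v -1.362 -0.757 -1.931
v -1.977 -0.991 -1.441
v -1.577 -0.885 -1.15
v -1.196 -0.741 -1.452
v -1.845 -0.912 -1.924
v 0.915 -2.737 -1.886
v 1.626 -2.708 -2.545
v 2.537 -2.034 -1.533
v 1.825 -2.063 -0.874
v 1.452 -2.378 -2.609
v 2.363 -1.703 -1.597
v 1.197 -2.102 -2.563
v 2.108 -1.428 -1.55
v 0.899 -1.923 -2.414
v 1.81 -1.249 -1.401
v 0.603 -1.868 -2.184
v 1.514 -1.194 -1.172
v 0.354 -1.946 -1.909
v 1.265 -1.271 -0.897
v 0.191 -2.143 -1.631
v 1.102 -1.469 -0.618
v 0.138 -2.432 -1.392
v 1.049 -1.757 -0.379
v 0.203 -2.766 -1.227
v 1.114 -2.092 -0.215
v 0.377 -3.097 -1.163
v 1.288 -2.422 -0.151
v 0.632 -3.372 -1.21
v 1.543 -2.698 -0.197
v 0.93 -3.551 -1.359
v 1.841 -2.877 -0.346
v 1.226 -3.606 -1.588
v 2.137 -2.932 -0.576
v 1.475 -3.529 -1.863
v 2.386 -2.854 -0.851
v 1.638 -3.331 -2.142
v 2.549 -2.657 -1.129
v 1.691 -3.043 -2.381
v 2.602 -2.368 -1.368
v -3.558 1.593 -4.534
v -3.257 0.638 -3.014
v -2.944 3.06 -3.733
v -2.643 2.104 -2.214
v -2.357 1.316 -4.946
v -2.056 0.36 -3.427
v -1.743 2.782 -4.146
v -1.442 1.827 -2.626
v 3.624 -3.795 -1.903
v 4.079 -3.496 -2.293
v 4.336 -3.385 -0.757
v 3.895 -3.292 -2.252
v 3.663 -3.174 -2.15
v 3.425 -3.164 -2.006
v 3.222 -3.263 -1.843
v 3.087 -3.454 -1.691
v 3.046 -3.704 -1.576
v 3.104 -3.97 -1.517
v 3.253 -4.206 -1.525
v 3.465 -4.37 -1.598
v 3.705 -4.436 -1.723
v 3.931 -4.39 -1.88
v 4.103 -4.242 -2.041
v 4.193 -4.017 -2.178
v 4.184 -3.753 -2.267
f 1 38 17
f 38 12 41
f 17 41 6
f 38 41 17
f 1 17 13
f 17 6 18
f 13 18 2
f 17 18 13
f 1 13 22
f 13 2 23
f 22 23 8
f 13 23 22
f 1 22 34
f 22 8 37
f 34 37 11
f 22 37 34
f 1 34 38
f 34 11 42
f 38 42 12
f 34 42 38
f 2 18 29
f 18 6 32
f 29 32 10
f 18 32 29
f 6 41 19
f 41 12 40
f 19 40 5
f 41 40 19
f 12 42 39
f 42 11 35
f 39 35 3
f 42 35 39
f 11 37 36
f 37 8 24
f 36 24 7
f 37 24 36
f 8 23 28
f 23 2 25
f 28 25 9
f 23 25 28
f 4 30 16
f 30 10 31
f 16 31 5
f 30 31 16
f 4 16 14
f 16 5 15
f 14 15 3
f 16 15 14
f 4 14 21
f 14 3 20
f 21 20 7
f 14 20 21
f 4 21 26
f 21 7 27
f 26 27 9
f 21 27 26
f 4 26 30
f 26 9 33
f 30 33 10
f 26 33 30
f 5 31 19
f 31 10 32
f 19 32 6
f 31 32 19
f 3 15 39
f 15 5 40
f 39 40 12
f 15 40 39
f 7 20 36
f 20 3 35
f 36 35 11
f 20 35 36
f 9 27 28
f 27 7 24
f 28 24 8
f 27 24 28
f 10 33 29
f 33 9 25
f 29 25 2
f 33 25 29
f 44 43 47
f 44 47 45
f 45 47 48
f 45 48 46
f 47 43 49
f 47 49 48
f 48 49 50
f 48 50 46
f 49 43 51
f 49 51 50
f 50 51 52
f 50 52 46
f 51 43 53
f 51 53 52
f 52 53 54
f 52 54 46
f 53 43 55
f 53 55 54
f 54 55 56
f 54 56 46
f 55 43 57
f 55 57 56
f 56 57 58
f 56 58 46
f 57 43 59
f 57 59 58
f 58 59 60
f 58 60 46
f 59 43 61
f 59 61 60
f 60 61 62
f 60 62 46
f 61 43 63
f 61 63 62
f 62 63 64
f 62 64 46
f 63 43 65
f 63 65 64
f 64 65 66
f 64 66 46
f 65 43 67
f 65 67 66
f 66 67 68
f 66 68 46
f 67 43 69
f 67 69 68
f 68 69 70
f 68 70 46
f 69 43 71
f 69 71 70
f 70 71 72
f 70 72 46
f 71 43 73
f 71 73 72
f 72 73 74
f 72 74 46
f 73 43 75
f 73 75 74
f 74 75 76
f 74 76 46
f 75 43 44
f 75 44 76
f 76 44 45
f 76 45 46
f 78 80 77
f 81 78 77
f 77 80 79
f 79 81 77
f 78 84 80
f 82 78 81
f 82 84 78
f 80 84 79
f 83 81 79
f 79 84 83
f 83 82 81
f 84 82 83
f 86 85 88
f 86 88 87
f 88 85 89
f 88 89 87
f 89 85 90
f 89 90 87
f 90 85 91
f 90 91 87
f 91 85 92
f 91 92 87
f 92 85 93
f 92 93 87
f 93 85 94
f 93 94 87
f 94 85 95
f 94 95 87
f 95 85 96
f 95 96 87
f 96 85 97
f 96 97 87
f 97 85 98
f 97 98 87
f 98 85 99
f 98 99 87
f 99 85 100
f 99 100 87
f 100 85 101
f 100 101 87
f 101 85 86
f 101 86 87



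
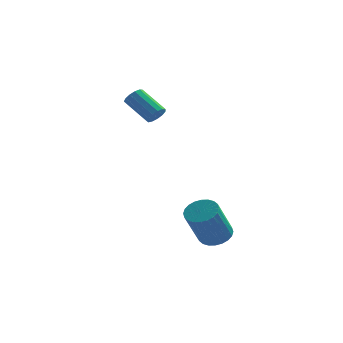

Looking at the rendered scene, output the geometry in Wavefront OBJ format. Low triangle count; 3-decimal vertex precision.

v -2.288 1.934 1.108
v -1.983 1.825 1.565
v -3.146 2.517 2.508
v -3.452 2.626 2.052
v -1.894 2.111 1.465
v -3.058 2.802 2.408
v -1.931 2.341 1.251
v -3.094 3.032 2.195
v -2.081 2.442 0.993
v -3.244 3.133 1.936
v -2.297 2.381 0.771
v -3.46 3.072 1.714
v -2.51 2.179 0.656
v -3.673 2.87 1.6
v -2.653 1.899 0.684
v -3.816 2.59 1.628
v -2.68 1.63 0.848
v -3.844 2.322 1.792
v -2.583 1.458 1.094
v -3.746 2.15 2.037
v -2.392 1.437 1.344
v -3.556 2.129 2.288
v -2.168 1.574 1.52
v -3.332 2.265 2.464
v 0.921 -2.041 -4.537
v 1.612 -1.787 -4.2
v 1.09 -2.745 -2.406
v 0.399 -2.999 -2.743
v 1.418 -1.548 -4.129
v 0.896 -2.507 -2.335
v 1.148 -1.384 -4.12
v 0.626 -2.343 -2.326
v 0.843 -1.32 -4.175
v 0.321 -2.279 -2.381
v 0.55 -1.366 -4.284
v 0.028 -2.325 -2.49
v 0.314 -1.515 -4.433
v -0.208 -2.474 -2.639
v 0.17 -1.743 -4.597
v -0.352 -2.702 -2.803
v 0.14 -2.017 -4.752
v -0.382 -2.976 -2.958
v 0.23 -2.295 -4.874
v -0.292 -3.253 -3.08
v 0.424 -2.533 -4.945
v -0.098 -3.492 -3.151
v 0.694 -2.697 -4.954
v 0.172 -3.656 -3.16
v 0.999 -2.761 -4.899
v 0.477 -3.72 -3.105
v 1.292 -2.715 -4.79
v 0.77 -3.674 -2.996
v 1.528 -2.566 -4.641
v 1.006 -3.525 -2.847
v 1.672 -2.338 -4.477
v 1.15 -3.297 -2.683
v 1.702 -2.064 -4.322
v 1.18 -3.023 -2.528
f 2 1 5
f 2 5 3
f 3 5 6
f 3 6 4
f 5 1 7
f 5 7 6
f 6 7 8
f 6 8 4
f 7 1 9
f 7 9 8
f 8 9 10
f 8 10 4
f 9 1 11
f 9 11 10
f 10 11 12
f 10 12 4
f 11 1 13
f 11 13 12
f 12 13 14
f 12 14 4
f 13 1 15
f 13 15 14
f 14 15 16
f 14 16 4
f 15 1 17
f 15 17 16
f 16 17 18
f 16 18 4
f 17 1 19
f 17 19 18
f 18 19 20
f 18 20 4
f 19 1 21
f 19 21 20
f 20 21 22
f 20 22 4
f 21 1 23
f 21 23 22
f 22 23 24
f 22 24 4
f 23 1 2
f 23 2 24
f 24 2 3
f 24 3 4
f 26 25 29
f 26 29 27
f 27 29 30
f 27 30 28
f 29 25 31
f 29 31 30
f 30 31 32
f 30 32 28
f 31 25 33
f 31 33 32
f 32 33 34
f 32 34 28
f 33 25 35
f 33 35 34
f 34 35 36
f 34 36 28
f 35 25 37
f 35 37 36
f 36 37 38
f 36 38 28
f 37 25 39
f 37 39 38
f 38 39 40
f 38 40 28
f 39 25 41
f 39 41 40
f 40 41 42
f 40 42 28
f 41 25 43
f 41 43 42
f 42 43 44
f 42 44 28
f 43 25 45
f 43 45 44
f 44 45 46
f 44 46 28
f 45 25 47
f 45 47 46
f 46 47 48
f 46 48 28
f 47 25 49
f 47 49 48
f 48 49 50
f 48 50 28
f 49 25 51
f 49 51 50
f 50 51 52
f 50 52 28
f 51 25 53
f 51 53 52
f 52 53 54
f 52 54 28
f 53 25 55
f 53 55 54
f 54 55 56
f 54 56 28
f 55 25 57
f 55 57 56
f 56 57 58
f 56 58 28
f 57 25 26
f 57 26 58
f 58 26 27
f 58 27 28



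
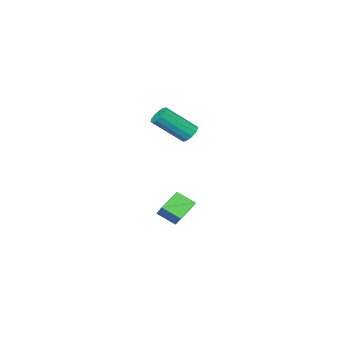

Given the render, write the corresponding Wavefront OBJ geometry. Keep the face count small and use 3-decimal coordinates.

v 0.212 -0.639 3.021
v 0.583 -0.131 3.072
v 1.818 -1.174 4.489
v 1.448 -1.681 4.439
v 0.33 -0.096 3.318
v 1.565 -1.138 4.736
v 0.04 -0.232 3.47
v 1.275 -1.275 4.888
v -0.195 -0.498 3.48
v 1.04 -1.54 4.898
v -0.301 -0.808 3.344
v 0.934 -1.851 4.762
v -0.244 -1.065 3.106
v 0.991 -2.107 4.523
v -0.042 -1.186 2.84
v 1.193 -2.229 4.258
v 0.241 -1.133 2.632
v 1.476 -2.176 4.05
v 0.515 -0.924 2.548
v 1.75 -1.967 3.965
v 0.693 -0.624 2.614
v 1.928 -1.667 4.031
v 0.718 -0.328 2.809
v 1.953 -1.371 4.227
v -1.109 -1.79 -3.105
v -0.652 -2.739 -2.431
v -0.683 -1.018 -2.306
v -0.226 -1.966 -1.632
v 0.146 -1.714 -3.848
v 0.603 -2.662 -3.174
v 0.572 -0.941 -3.049
v 1.029 -1.89 -2.375
f 2 1 5
f 2 5 3
f 3 5 6
f 3 6 4
f 5 1 7
f 5 7 6
f 6 7 8
f 6 8 4
f 7 1 9
f 7 9 8
f 8 9 10
f 8 10 4
f 9 1 11
f 9 11 10
f 10 11 12
f 10 12 4
f 11 1 13
f 11 13 12
f 12 13 14
f 12 14 4
f 13 1 15
f 13 15 14
f 14 15 16
f 14 16 4
f 15 1 17
f 15 17 16
f 16 17 18
f 16 18 4
f 17 1 19
f 17 19 18
f 18 19 20
f 18 20 4
f 19 1 21
f 19 21 20
f 20 21 22
f 20 22 4
f 21 1 23
f 21 23 22
f 22 23 24
f 22 24 4
f 23 1 2
f 23 2 24
f 24 2 3
f 24 3 4
f 26 28 25
f 29 26 25
f 25 28 27
f 27 29 25
f 26 32 28
f 30 26 29
f 30 32 26
f 28 32 27
f 31 29 27
f 27 32 31
f 31 30 29
f 32 30 31



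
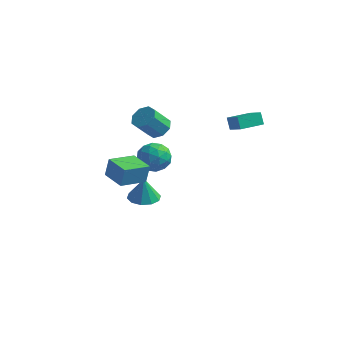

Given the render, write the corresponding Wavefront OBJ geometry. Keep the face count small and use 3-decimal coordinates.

v -3.539 -0.048 -3.33
v -2.675 -0.645 -3.333
v -3.521 -0.032 -1.67
v -2.489 -0.024 -3.341
v -2.704 0.589 -3.345
v -3.238 0.958 -3.343
v -3.886 0.943 -3.336
v -4.402 0.549 -3.327
v -4.588 -0.073 -3.319
v -4.373 -0.685 -3.315
v -3.84 -1.054 -3.317
v -3.191 -1.039 -3.324
v -3.666 2.154 1.698
v -3.086 2.577 2.241
v -3.654 1.628 3.585
v -4.234 1.206 3.042
v -3.697 2.895 2.208
v -4.264 1.947 3.552
v -4.289 2.779 1.876
v -4.856 1.831 3.22
v -4.517 2.297 1.44
v -5.084 1.349 2.784
v -4.246 1.732 1.155
v -4.814 0.783 2.499
v -3.636 1.413 1.188
v -4.203 0.465 2.532
v -3.044 1.529 1.52
v -3.611 0.581 2.864
v -2.816 2.011 1.956
v -3.383 1.063 3.3
v 0.64 3.292 2.171
v 0.281 3.573 2.969
v 1.483 4.773 2.029
v 1.124 5.054 2.828
v 1.596 2.806 2.772
v 1.237 3.087 3.571
v 2.439 4.287 2.631
v 2.08 4.568 3.429
v -4.12 1.676 -0.181
v -3.047 1.908 -0.547
v -3.613 -0.088 0.187
v -2.54 0.144 -0.179
v -2.931 0.616 0.802
v -3.245 1.706 0.574
v -3.415 0.114 -0.934
v -3.729 1.204 -1.162
v -2.612 0.943 -1.013
v -2.313 1.253 0.061
v -4.347 0.567 -0.421
v -4.048 0.877 0.653
v -3.628 1.946 -0.396
v -3.032 -0.126 0.036
v -3.262 0.151 0.613
v -2.631 0.287 0.398
v -3.744 1.828 0.263
v -3.114 1.964 0.048
v -3.045 1.205 0.841
v -3.546 -0.144 -0.408
v -2.916 -0.008 -0.623
v -4.029 1.533 -0.758
v -3.398 1.669 -0.973
v -3.615 0.615 -1.201
v -2.742 1.516 -0.885
v -2.444 0.479 -0.669
v -2.958 0.461 -1.113
v -3.142 1.102 -1.247
v -2.566 1.698 -0.254
v -2.268 0.661 -0.038
v -2.498 0.939 0.539
v -2.682 1.579 0.405
v -2.31 1.131 -0.528
v -4.392 1.159 -0.322
v -4.094 0.122 -0.106
v -3.978 0.241 -0.765
v -4.162 0.881 -0.899
v -4.216 1.341 0.309
v -3.918 0.304 0.525
v -3.518 0.718 0.887
v -3.702 1.359 0.753
v -4.35 0.689 0.168
v -3.745 -4.329 1.257
v -3.591 -4.107 2.528
v -2.955 -2.721 0.881
v -2.802 -2.499 2.152
v -2.278 -5.061 1.208
v -2.125 -4.839 2.479
v -1.489 -3.453 0.832
v -1.335 -3.231 2.103
f 2 1 4
f 2 4 3
f 4 1 5
f 4 5 3
f 5 1 6
f 5 6 3
f 6 1 7
f 6 7 3
f 7 1 8
f 7 8 3
f 8 1 9
f 8 9 3
f 9 1 10
f 9 10 3
f 10 1 11
f 10 11 3
f 11 1 12
f 11 12 3
f 12 1 2
f 12 2 3
f 14 13 17
f 14 17 15
f 15 17 18
f 15 18 16
f 17 13 19
f 17 19 18
f 18 19 20
f 18 20 16
f 19 13 21
f 19 21 20
f 20 21 22
f 20 22 16
f 21 13 23
f 21 23 22
f 22 23 24
f 22 24 16
f 23 13 25
f 23 25 24
f 24 25 26
f 24 26 16
f 25 13 27
f 25 27 26
f 26 27 28
f 26 28 16
f 27 13 29
f 27 29 28
f 28 29 30
f 28 30 16
f 29 13 14
f 29 14 30
f 30 14 15
f 30 15 16
f 32 34 31
f 35 32 31
f 31 34 33
f 33 35 31
f 32 38 34
f 36 32 35
f 36 38 32
f 34 38 33
f 37 35 33
f 33 38 37
f 37 36 35
f 38 36 37
f 39 76 55
f 76 50 79
f 55 79 44
f 76 79 55
f 39 55 51
f 55 44 56
f 51 56 40
f 55 56 51
f 39 51 60
f 51 40 61
f 60 61 46
f 51 61 60
f 39 60 72
f 60 46 75
f 72 75 49
f 60 75 72
f 39 72 76
f 72 49 80
f 76 80 50
f 72 80 76
f 40 56 67
f 56 44 70
f 67 70 48
f 56 70 67
f 44 79 57
f 79 50 78
f 57 78 43
f 79 78 57
f 50 80 77
f 80 49 73
f 77 73 41
f 80 73 77
f 49 75 74
f 75 46 62
f 74 62 45
f 75 62 74
f 46 61 66
f 61 40 63
f 66 63 47
f 61 63 66
f 42 68 54
f 68 48 69
f 54 69 43
f 68 69 54
f 42 54 52
f 54 43 53
f 52 53 41
f 54 53 52
f 42 52 59
f 52 41 58
f 59 58 45
f 52 58 59
f 42 59 64
f 59 45 65
f 64 65 47
f 59 65 64
f 42 64 68
f 64 47 71
f 68 71 48
f 64 71 68
f 43 69 57
f 69 48 70
f 57 70 44
f 69 70 57
f 41 53 77
f 53 43 78
f 77 78 50
f 53 78 77
f 45 58 74
f 58 41 73
f 74 73 49
f 58 73 74
f 47 65 66
f 65 45 62
f 66 62 46
f 65 62 66
f 48 71 67
f 71 47 63
f 67 63 40
f 71 63 67
f 82 84 81
f 85 82 81
f 81 84 83
f 83 85 81
f 82 88 84
f 86 82 85
f 86 88 82
f 84 88 83
f 87 85 83
f 83 88 87
f 87 86 85
f 88 86 87



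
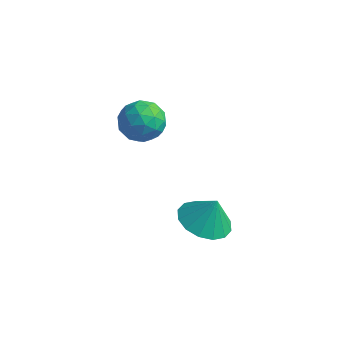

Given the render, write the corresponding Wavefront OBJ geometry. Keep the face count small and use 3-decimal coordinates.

v 1.509 3.617 2.391
v 2.012 2.83 2.441
v 0.268 2.85 2.799
v 0.771 2.063 2.849
v 0.907 2.746 3.474
v 1.674 3.22 3.222
v 0.606 2.46 2.018
v 1.373 2.934 1.766
v 1.454 2.115 2.211
v 1.64 2.291 3.111
v 0.64 3.389 2.129
v 0.826 3.565 3.029
v 1.869 3.291 2.38
v 0.411 2.389 2.86
v 0.491 2.791 3.227
v 0.787 2.328 3.257
v 1.671 3.52 2.839
v 1.966 3.057 2.869
v 1.317 3.008 3.476
v 0.314 2.623 2.371
v 0.609 2.16 2.401
v 1.493 3.352 1.983
v 1.789 2.889 2.013
v 0.963 2.672 1.764
v 1.837 2.408 2.275
v 1.108 1.957 2.514
v 1.011 2.19 2.026
v 1.461 2.469 1.878
v 1.947 2.512 2.804
v 1.217 2.061 3.043
v 1.297 2.462 3.41
v 1.748 2.741 3.262
v 1.619 2.091 2.668
v 1.063 3.619 2.197
v 0.333 3.168 2.436
v 0.532 2.939 1.978
v 0.983 3.218 1.83
v 1.172 3.723 2.726
v 0.443 3.272 2.965
v 0.819 3.211 3.362
v 1.269 3.49 3.214
v 0.661 3.589 2.572
v 3.678 3.013 -2.152
v 4.687 2.769 -2.411
v 4.042 3.287 -0.988
v 4.637 3.309 -2.522
v 4.331 3.77 -2.534
v 3.849 4.028 -2.444
v 3.322 4.015 -2.276
v 2.89 3.733 -2.074
v 2.669 3.258 -1.894
v 2.718 2.718 -1.782
v 3.025 2.257 -1.77
v 3.506 1.998 -1.86
v 4.034 2.012 -2.028
v 4.466 2.294 -2.23
f 1 38 17
f 38 12 41
f 17 41 6
f 38 41 17
f 1 17 13
f 17 6 18
f 13 18 2
f 17 18 13
f 1 13 22
f 13 2 23
f 22 23 8
f 13 23 22
f 1 22 34
f 22 8 37
f 34 37 11
f 22 37 34
f 1 34 38
f 34 11 42
f 38 42 12
f 34 42 38
f 2 18 29
f 18 6 32
f 29 32 10
f 18 32 29
f 6 41 19
f 41 12 40
f 19 40 5
f 41 40 19
f 12 42 39
f 42 11 35
f 39 35 3
f 42 35 39
f 11 37 36
f 37 8 24
f 36 24 7
f 37 24 36
f 8 23 28
f 23 2 25
f 28 25 9
f 23 25 28
f 4 30 16
f 30 10 31
f 16 31 5
f 30 31 16
f 4 16 14
f 16 5 15
f 14 15 3
f 16 15 14
f 4 14 21
f 14 3 20
f 21 20 7
f 14 20 21
f 4 21 26
f 21 7 27
f 26 27 9
f 21 27 26
f 4 26 30
f 26 9 33
f 30 33 10
f 26 33 30
f 5 31 19
f 31 10 32
f 19 32 6
f 31 32 19
f 3 15 39
f 15 5 40
f 39 40 12
f 15 40 39
f 7 20 36
f 20 3 35
f 36 35 11
f 20 35 36
f 9 27 28
f 27 7 24
f 28 24 8
f 27 24 28
f 10 33 29
f 33 9 25
f 29 25 2
f 33 25 29
f 44 43 46
f 44 46 45
f 46 43 47
f 46 47 45
f 47 43 48
f 47 48 45
f 48 43 49
f 48 49 45
f 49 43 50
f 49 50 45
f 50 43 51
f 50 51 45
f 51 43 52
f 51 52 45
f 52 43 53
f 52 53 45
f 53 43 54
f 53 54 45
f 54 43 55
f 54 55 45
f 55 43 56
f 55 56 45
f 56 43 44
f 56 44 45



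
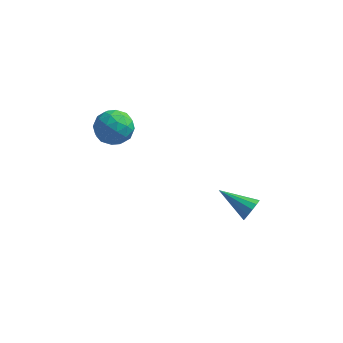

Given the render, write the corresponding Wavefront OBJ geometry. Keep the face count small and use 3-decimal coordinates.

v 2.177 0.896 -2.409
v 2.453 1.155 -1.918
v 0.603 1.324 -1.751
v 2.422 1.407 -2.158
v 2.313 1.497 -2.477
v 2.161 1.396 -2.775
v 2.014 1.136 -2.957
v 1.919 0.8 -2.965
v 1.906 0.494 -2.796
v 1.98 0.316 -2.505
v 2.116 0.322 -2.183
v 2.271 0.51 -1.933
v 2.397 0.82 -1.835
v -4.412 1.002 3.195
v -3.515 1.289 3.031
v -4.385 0.171 1.889
v -3.488 0.458 1.725
v -3.674 -0.137 2.45
v -3.69 0.377 3.257
v -4.21 1.083 1.663
v -4.226 1.597 2.47
v -3.389 1.34 2.083
v -3.058 0.585 2.57
v -4.842 0.875 2.35
v -4.511 0.12 2.837
v -3.966 1.219 3.228
v -3.934 0.241 1.692
v -4.044 -0.108 2.119
v -3.516 0.061 2.022
v -4.069 0.682 3.361
v -3.541 0.851 3.264
v -3.635 0.013 2.923
v -4.359 0.609 1.656
v -3.831 0.778 1.559
v -4.384 1.399 2.898
v -3.856 1.568 2.801
v -4.265 1.447 1.997
v -3.364 1.417 2.574
v -3.349 0.929 1.806
v -3.773 1.296 1.77
v -3.783 1.598 2.244
v -3.17 0.974 2.86
v -3.154 0.485 2.093
v -3.264 0.135 2.519
v -3.273 0.437 2.993
v -3.096 1.003 2.303
v -4.746 0.975 2.827
v -4.73 0.486 2.06
v -4.627 1.023 1.927
v -4.636 1.325 2.401
v -4.551 0.531 3.114
v -4.536 0.043 2.346
v -4.117 -0.138 2.676
v -4.127 0.164 3.15
v -4.804 0.457 2.617
f 2 1 4
f 2 4 3
f 4 1 5
f 4 5 3
f 5 1 6
f 5 6 3
f 6 1 7
f 6 7 3
f 7 1 8
f 7 8 3
f 8 1 9
f 8 9 3
f 9 1 10
f 9 10 3
f 10 1 11
f 10 11 3
f 11 1 12
f 11 12 3
f 12 1 13
f 12 13 3
f 13 1 2
f 13 2 3
f 14 51 30
f 51 25 54
f 30 54 19
f 51 54 30
f 14 30 26
f 30 19 31
f 26 31 15
f 30 31 26
f 14 26 35
f 26 15 36
f 35 36 21
f 26 36 35
f 14 35 47
f 35 21 50
f 47 50 24
f 35 50 47
f 14 47 51
f 47 24 55
f 51 55 25
f 47 55 51
f 15 31 42
f 31 19 45
f 42 45 23
f 31 45 42
f 19 54 32
f 54 25 53
f 32 53 18
f 54 53 32
f 25 55 52
f 55 24 48
f 52 48 16
f 55 48 52
f 24 50 49
f 50 21 37
f 49 37 20
f 50 37 49
f 21 36 41
f 36 15 38
f 41 38 22
f 36 38 41
f 17 43 29
f 43 23 44
f 29 44 18
f 43 44 29
f 17 29 27
f 29 18 28
f 27 28 16
f 29 28 27
f 17 27 34
f 27 16 33
f 34 33 20
f 27 33 34
f 17 34 39
f 34 20 40
f 39 40 22
f 34 40 39
f 17 39 43
f 39 22 46
f 43 46 23
f 39 46 43
f 18 44 32
f 44 23 45
f 32 45 19
f 44 45 32
f 16 28 52
f 28 18 53
f 52 53 25
f 28 53 52
f 20 33 49
f 33 16 48
f 49 48 24
f 33 48 49
f 22 40 41
f 40 20 37
f 41 37 21
f 40 37 41
f 23 46 42
f 46 22 38
f 42 38 15
f 46 38 42

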